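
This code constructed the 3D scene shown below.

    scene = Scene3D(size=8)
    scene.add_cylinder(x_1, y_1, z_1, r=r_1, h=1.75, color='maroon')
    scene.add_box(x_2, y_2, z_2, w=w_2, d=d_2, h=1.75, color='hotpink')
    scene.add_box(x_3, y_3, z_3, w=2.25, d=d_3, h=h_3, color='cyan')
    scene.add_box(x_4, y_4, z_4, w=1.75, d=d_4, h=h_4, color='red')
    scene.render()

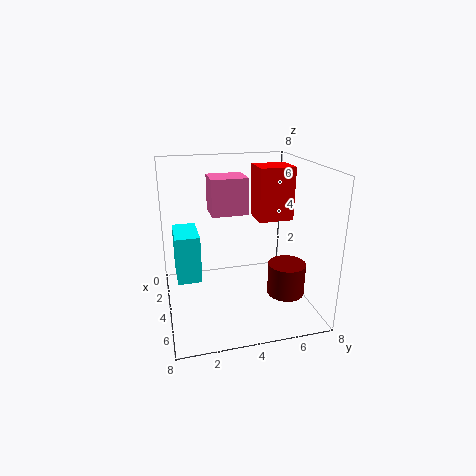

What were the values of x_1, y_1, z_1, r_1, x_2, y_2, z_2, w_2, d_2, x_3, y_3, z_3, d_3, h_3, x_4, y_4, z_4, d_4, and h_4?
x_1 = 5.75, y_1 = 6.25, z_1 = 1.25, r_1 = 1, x_2 = 4.5, y_2 = 2.25, z_2 = 6, w_2 = 1.5, d_2 = 1.75, x_3 = 3, y_3 = 0.5, z_3 = 2.25, d_3 = 1.25, h_3 = 2.5, x_4 = 2.25, y_4 = 5.25, z_4 = 4.75, d_4 = 2, h_4 = 3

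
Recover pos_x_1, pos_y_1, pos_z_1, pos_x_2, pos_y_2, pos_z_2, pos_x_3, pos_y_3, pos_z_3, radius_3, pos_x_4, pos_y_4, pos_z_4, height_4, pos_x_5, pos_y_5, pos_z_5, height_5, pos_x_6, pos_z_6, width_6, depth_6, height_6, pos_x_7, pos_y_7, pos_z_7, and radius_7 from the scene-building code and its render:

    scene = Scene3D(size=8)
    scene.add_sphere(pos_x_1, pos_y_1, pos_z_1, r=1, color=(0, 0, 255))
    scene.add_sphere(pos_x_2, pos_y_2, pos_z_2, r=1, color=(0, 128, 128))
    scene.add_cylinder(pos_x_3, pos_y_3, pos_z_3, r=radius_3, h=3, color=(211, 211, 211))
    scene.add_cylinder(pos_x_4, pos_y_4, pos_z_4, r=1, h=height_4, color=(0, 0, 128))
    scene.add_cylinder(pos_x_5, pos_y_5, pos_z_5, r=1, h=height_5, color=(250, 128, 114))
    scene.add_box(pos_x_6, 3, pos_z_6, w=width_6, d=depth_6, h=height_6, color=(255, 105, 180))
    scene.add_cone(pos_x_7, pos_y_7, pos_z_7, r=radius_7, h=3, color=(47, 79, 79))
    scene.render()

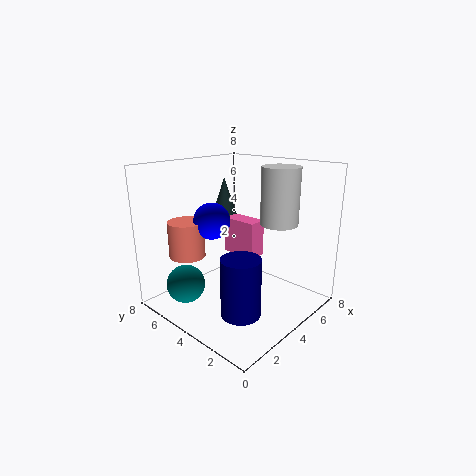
pos_x_1 = 3
pos_y_1 = 5
pos_z_1 = 5
pos_x_2 = 1
pos_y_2 = 5
pos_z_2 = 2
pos_x_3 = 5
pos_y_3 = 2
pos_z_3 = 5
radius_3 = 1
pos_x_4 = 2
pos_y_4 = 2
pos_z_4 = 1
height_4 = 3
pos_x_5 = 2
pos_y_5 = 6
pos_z_5 = 3
height_5 = 2
pos_x_6 = 4
pos_z_6 = 3
width_6 = 1
depth_6 = 2
height_6 = 2
pos_x_7 = 5
pos_y_7 = 6
pos_z_7 = 4
radius_7 = 1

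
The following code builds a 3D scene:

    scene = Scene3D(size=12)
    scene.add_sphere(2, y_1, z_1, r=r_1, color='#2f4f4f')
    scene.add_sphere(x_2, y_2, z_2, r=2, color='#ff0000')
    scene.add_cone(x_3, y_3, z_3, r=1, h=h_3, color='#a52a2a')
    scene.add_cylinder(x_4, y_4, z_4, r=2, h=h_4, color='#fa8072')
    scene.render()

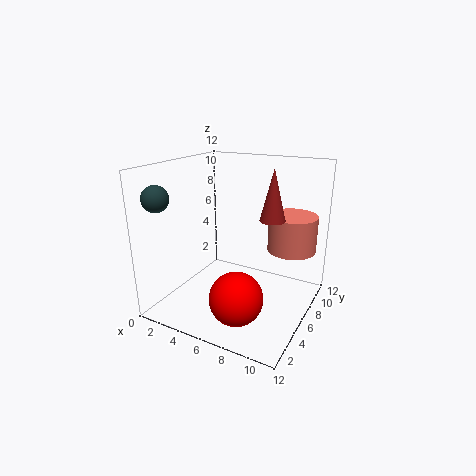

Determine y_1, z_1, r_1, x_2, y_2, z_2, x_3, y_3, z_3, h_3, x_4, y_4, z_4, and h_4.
y_1 = 1; z_1 = 10; r_1 = 1; x_2 = 8; y_2 = 2; z_2 = 3; x_3 = 9; y_3 = 6; z_3 = 8; h_3 = 4; x_4 = 10; y_4 = 8; z_4 = 5; h_4 = 3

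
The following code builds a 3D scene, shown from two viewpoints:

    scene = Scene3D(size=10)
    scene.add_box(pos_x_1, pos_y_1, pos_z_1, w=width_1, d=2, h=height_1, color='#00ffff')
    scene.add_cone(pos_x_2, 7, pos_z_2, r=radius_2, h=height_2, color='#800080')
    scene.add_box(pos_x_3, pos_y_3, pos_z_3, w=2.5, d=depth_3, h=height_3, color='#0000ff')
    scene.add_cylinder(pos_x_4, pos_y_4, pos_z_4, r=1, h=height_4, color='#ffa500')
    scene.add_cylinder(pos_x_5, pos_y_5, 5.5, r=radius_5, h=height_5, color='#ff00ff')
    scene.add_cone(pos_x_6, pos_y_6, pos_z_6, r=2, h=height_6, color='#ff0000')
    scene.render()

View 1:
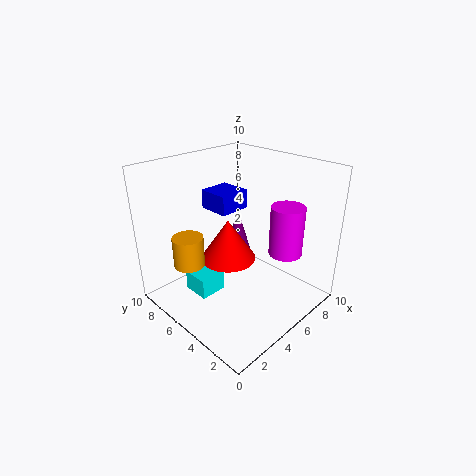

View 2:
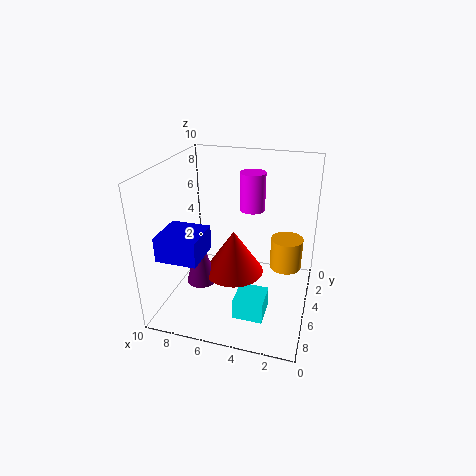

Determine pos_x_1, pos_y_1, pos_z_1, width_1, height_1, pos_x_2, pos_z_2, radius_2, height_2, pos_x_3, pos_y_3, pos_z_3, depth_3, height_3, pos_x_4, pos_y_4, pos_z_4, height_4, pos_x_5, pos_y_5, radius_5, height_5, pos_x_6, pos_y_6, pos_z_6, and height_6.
pos_x_1 = 2.5
pos_y_1 = 6
pos_z_1 = 0.5
width_1 = 2
height_1 = 1.5
pos_x_2 = 7
pos_z_2 = 2.5
radius_2 = 1
height_2 = 3.5
pos_x_3 = 6
pos_y_3 = 7.5
pos_z_3 = 5.5
depth_3 = 2.5
height_3 = 1.5
pos_x_4 = 1.5
pos_y_4 = 6
pos_z_4 = 4
height_4 = 2
pos_x_5 = 5
pos_y_5 = 1
radius_5 = 1
height_5 = 3
pos_x_6 = 5
pos_y_6 = 6
pos_z_6 = 3
height_6 = 3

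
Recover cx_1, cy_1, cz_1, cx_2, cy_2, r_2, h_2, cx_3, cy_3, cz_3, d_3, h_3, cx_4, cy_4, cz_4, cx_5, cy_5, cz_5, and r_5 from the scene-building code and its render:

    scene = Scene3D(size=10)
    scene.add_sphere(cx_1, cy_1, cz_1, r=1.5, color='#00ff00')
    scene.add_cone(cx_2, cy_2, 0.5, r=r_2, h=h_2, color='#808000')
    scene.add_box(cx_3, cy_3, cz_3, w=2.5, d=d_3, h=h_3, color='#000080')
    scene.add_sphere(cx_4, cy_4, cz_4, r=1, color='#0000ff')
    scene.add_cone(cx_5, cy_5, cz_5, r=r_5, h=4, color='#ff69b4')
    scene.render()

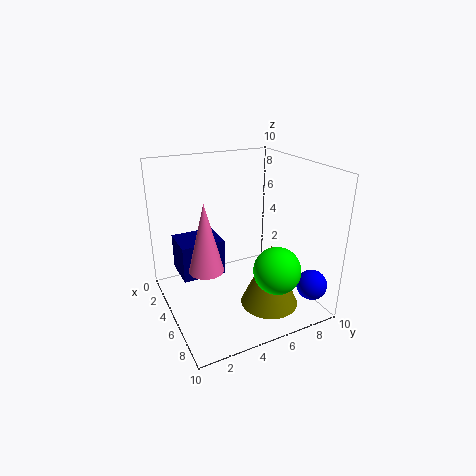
cx_1 = 8.5, cy_1 = 6, cz_1 = 4, cx_2 = 7, cy_2 = 6.5, r_2 = 2, h_2 = 4.5, cx_3 = 2.5, cy_3 = 1, cz_3 = 2.5, d_3 = 3, h_3 = 2.5, cx_4 = 9, cy_4 = 8.5, cz_4 = 2.5, cx_5 = 8, cy_5 = 1.5, cz_5 = 5, r_5 = 1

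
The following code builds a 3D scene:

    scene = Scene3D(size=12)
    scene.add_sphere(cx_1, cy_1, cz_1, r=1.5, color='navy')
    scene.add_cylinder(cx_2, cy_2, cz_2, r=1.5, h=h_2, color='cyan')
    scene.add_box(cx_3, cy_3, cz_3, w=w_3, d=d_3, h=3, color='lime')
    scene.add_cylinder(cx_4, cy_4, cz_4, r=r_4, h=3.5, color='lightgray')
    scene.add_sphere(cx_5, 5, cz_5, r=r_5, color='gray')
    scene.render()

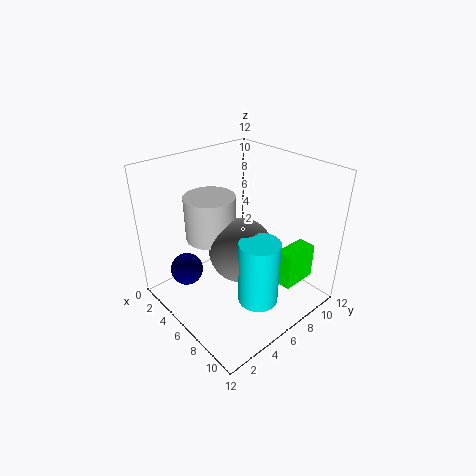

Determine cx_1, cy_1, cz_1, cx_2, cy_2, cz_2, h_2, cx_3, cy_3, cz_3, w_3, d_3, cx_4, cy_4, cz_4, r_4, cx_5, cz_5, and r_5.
cx_1 = 1.5; cy_1 = 3.5; cz_1 = 1.5; cx_2 = 10; cy_2 = 4.5; cz_2 = 3; h_2 = 5; cx_3 = 9; cy_3 = 7.5; cz_3 = 2.5; w_3 = 1.5; d_3 = 3; cx_4 = 5; cy_4 = 4; cz_4 = 6.5; r_4 = 2; cx_5 = 7.5; cz_5 = 6; r_5 = 2.5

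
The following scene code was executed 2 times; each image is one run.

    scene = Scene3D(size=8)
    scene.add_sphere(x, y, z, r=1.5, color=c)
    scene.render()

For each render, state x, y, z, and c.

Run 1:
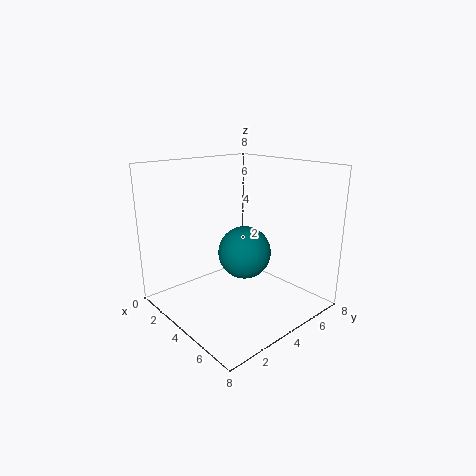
x = 4
y = 4.5
z = 3
c = 'teal'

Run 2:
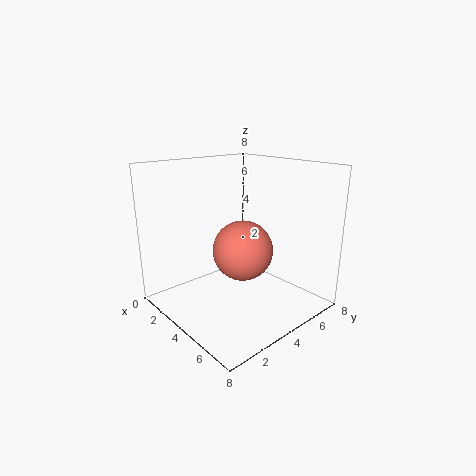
x = 5.5
y = 3
z = 4
c = 'salmon'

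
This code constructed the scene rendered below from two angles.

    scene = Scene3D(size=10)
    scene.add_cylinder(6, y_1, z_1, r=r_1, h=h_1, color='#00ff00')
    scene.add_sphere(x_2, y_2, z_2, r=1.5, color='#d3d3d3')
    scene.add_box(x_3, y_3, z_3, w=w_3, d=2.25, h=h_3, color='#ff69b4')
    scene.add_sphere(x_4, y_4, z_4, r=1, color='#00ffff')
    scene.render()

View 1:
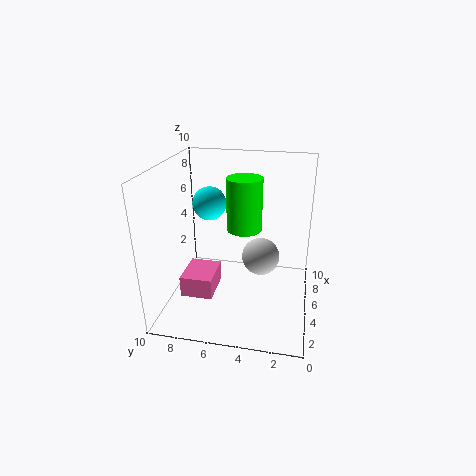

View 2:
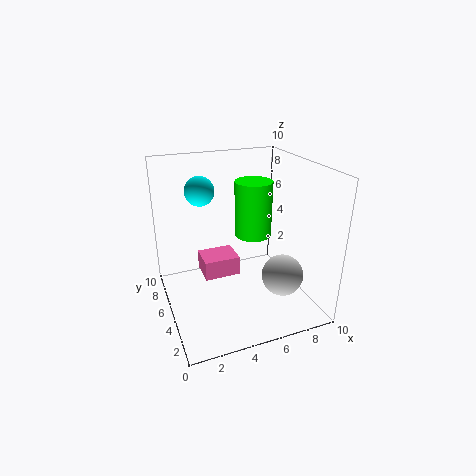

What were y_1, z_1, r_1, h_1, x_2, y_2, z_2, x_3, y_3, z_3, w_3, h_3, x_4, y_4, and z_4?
y_1 = 4.75; z_1 = 5.25; r_1 = 1.25; h_1 = 3.75; x_2 = 8; y_2 = 3.75; z_2 = 2; x_3 = 3; y_3 = 6.5; z_3 = 1; w_3 = 2.75; h_3 = 1.5; x_4 = 2.75; y_4 = 6.25; z_4 = 8.25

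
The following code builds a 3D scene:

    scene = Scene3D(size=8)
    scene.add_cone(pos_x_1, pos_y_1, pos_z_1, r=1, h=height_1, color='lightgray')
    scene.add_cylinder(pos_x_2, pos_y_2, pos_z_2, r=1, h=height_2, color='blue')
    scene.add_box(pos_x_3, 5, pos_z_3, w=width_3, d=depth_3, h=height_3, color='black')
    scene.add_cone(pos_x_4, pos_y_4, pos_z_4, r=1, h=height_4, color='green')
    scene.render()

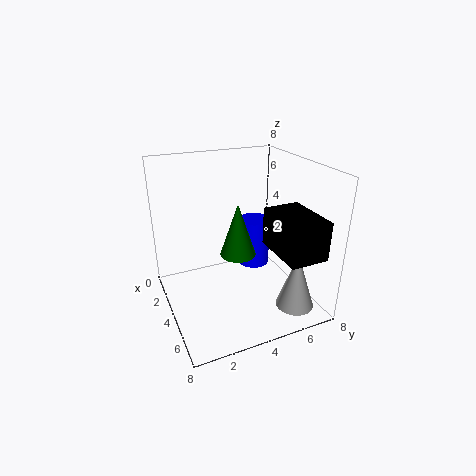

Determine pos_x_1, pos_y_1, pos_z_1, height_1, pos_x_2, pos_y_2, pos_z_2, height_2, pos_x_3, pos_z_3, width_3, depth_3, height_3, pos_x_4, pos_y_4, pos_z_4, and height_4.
pos_x_1 = 7, pos_y_1 = 6, pos_z_1 = 1, height_1 = 3, pos_x_2 = 2, pos_y_2 = 6, pos_z_2 = 1, height_2 = 3, pos_x_3 = 5, pos_z_3 = 4, width_3 = 3, depth_3 = 2, height_3 = 2, pos_x_4 = 4, pos_y_4 = 4, pos_z_4 = 3, height_4 = 3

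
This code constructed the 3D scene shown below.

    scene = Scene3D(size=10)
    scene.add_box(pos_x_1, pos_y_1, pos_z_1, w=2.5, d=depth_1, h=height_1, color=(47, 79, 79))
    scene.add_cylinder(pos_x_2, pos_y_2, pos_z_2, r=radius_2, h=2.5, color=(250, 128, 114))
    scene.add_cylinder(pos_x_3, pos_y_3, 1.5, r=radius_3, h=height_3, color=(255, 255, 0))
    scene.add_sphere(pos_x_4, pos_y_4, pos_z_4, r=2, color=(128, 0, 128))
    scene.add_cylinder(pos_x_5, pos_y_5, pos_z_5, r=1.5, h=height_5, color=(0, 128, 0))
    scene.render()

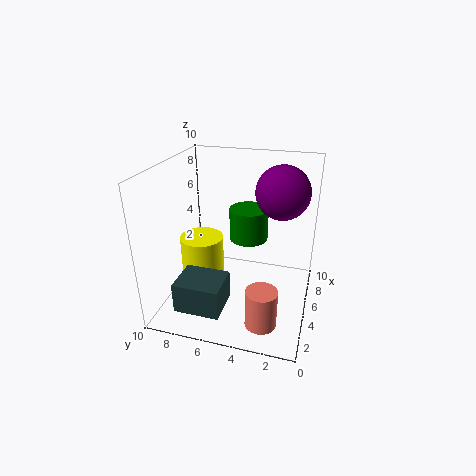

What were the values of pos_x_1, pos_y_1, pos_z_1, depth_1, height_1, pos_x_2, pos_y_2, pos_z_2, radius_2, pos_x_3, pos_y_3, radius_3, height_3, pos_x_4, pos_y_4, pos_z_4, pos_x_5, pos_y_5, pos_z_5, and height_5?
pos_x_1 = 0.5
pos_y_1 = 5
pos_z_1 = 1.5
depth_1 = 3
height_1 = 2
pos_x_2 = 1.5
pos_y_2 = 2.5
pos_z_2 = 1
radius_2 = 1
pos_x_3 = 4.5
pos_y_3 = 7.5
radius_3 = 1.5
height_3 = 3.5
pos_x_4 = 8
pos_y_4 = 2.5
pos_z_4 = 7.5
pos_x_5 = 8
pos_y_5 = 5
pos_z_5 = 3.5
height_5 = 2.5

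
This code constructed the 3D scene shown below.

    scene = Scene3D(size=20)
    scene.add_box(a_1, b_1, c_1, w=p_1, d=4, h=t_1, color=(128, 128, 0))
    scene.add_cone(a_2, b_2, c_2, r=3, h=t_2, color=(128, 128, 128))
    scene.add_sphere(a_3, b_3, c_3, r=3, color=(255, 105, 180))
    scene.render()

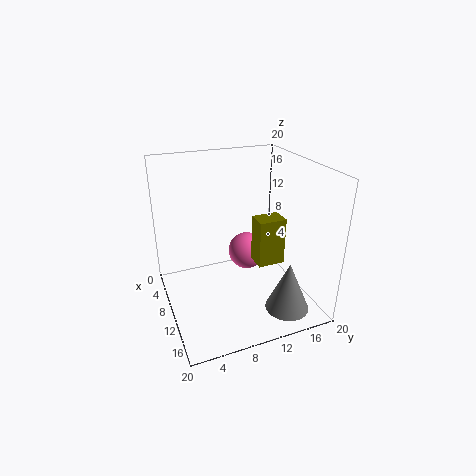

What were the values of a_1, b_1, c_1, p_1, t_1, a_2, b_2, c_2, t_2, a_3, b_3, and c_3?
a_1 = 8; b_1 = 13; c_1 = 5; p_1 = 3; t_1 = 7; a_2 = 16; b_2 = 15; c_2 = 1; t_2 = 7; a_3 = 4; b_3 = 14; c_3 = 4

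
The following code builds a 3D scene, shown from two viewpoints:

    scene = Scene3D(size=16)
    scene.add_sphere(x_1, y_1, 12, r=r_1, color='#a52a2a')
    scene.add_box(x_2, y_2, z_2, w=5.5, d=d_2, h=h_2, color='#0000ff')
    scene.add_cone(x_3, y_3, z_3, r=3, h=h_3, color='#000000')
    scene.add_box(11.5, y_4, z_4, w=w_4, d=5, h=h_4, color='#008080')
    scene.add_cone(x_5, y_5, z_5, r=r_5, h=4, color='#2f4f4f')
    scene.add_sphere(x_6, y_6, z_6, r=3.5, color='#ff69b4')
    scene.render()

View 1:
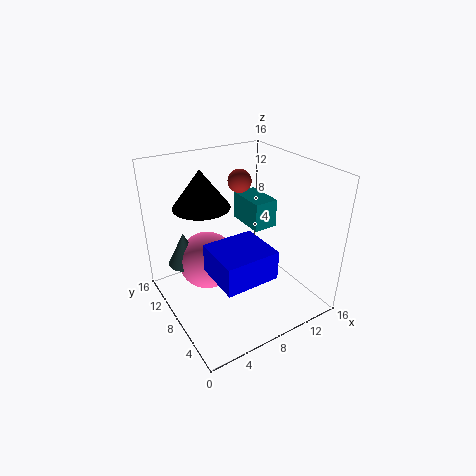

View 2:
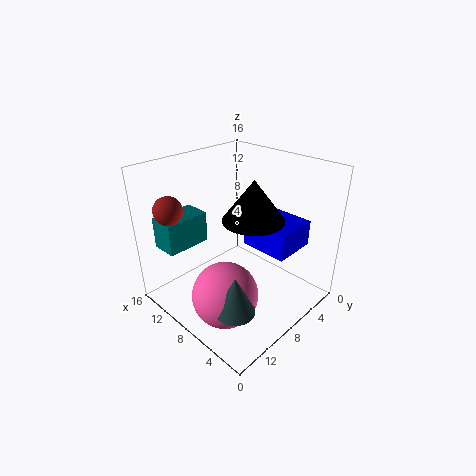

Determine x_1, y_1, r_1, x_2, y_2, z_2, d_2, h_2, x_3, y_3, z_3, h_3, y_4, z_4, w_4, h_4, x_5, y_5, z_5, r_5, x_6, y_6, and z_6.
x_1 = 12
y_1 = 14
r_1 = 1.5
x_2 = 3
y_2 = 1.5
z_2 = 6.5
d_2 = 5
h_2 = 3
x_3 = 4.5
y_3 = 9.5
z_3 = 12
h_3 = 4
y_4 = 9.5
z_4 = 7
w_4 = 3
h_4 = 3.5
x_5 = 3.5
y_5 = 13
z_5 = 3.5
r_5 = 2
x_6 = 6
y_6 = 12
z_6 = 3.5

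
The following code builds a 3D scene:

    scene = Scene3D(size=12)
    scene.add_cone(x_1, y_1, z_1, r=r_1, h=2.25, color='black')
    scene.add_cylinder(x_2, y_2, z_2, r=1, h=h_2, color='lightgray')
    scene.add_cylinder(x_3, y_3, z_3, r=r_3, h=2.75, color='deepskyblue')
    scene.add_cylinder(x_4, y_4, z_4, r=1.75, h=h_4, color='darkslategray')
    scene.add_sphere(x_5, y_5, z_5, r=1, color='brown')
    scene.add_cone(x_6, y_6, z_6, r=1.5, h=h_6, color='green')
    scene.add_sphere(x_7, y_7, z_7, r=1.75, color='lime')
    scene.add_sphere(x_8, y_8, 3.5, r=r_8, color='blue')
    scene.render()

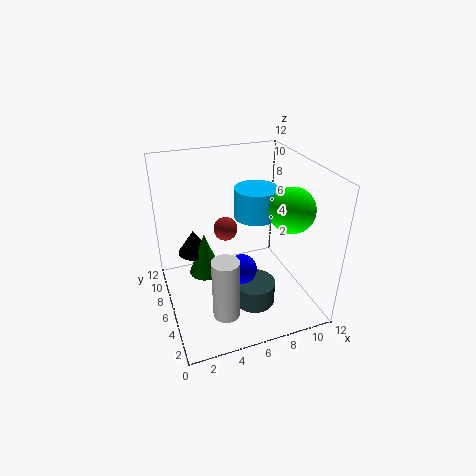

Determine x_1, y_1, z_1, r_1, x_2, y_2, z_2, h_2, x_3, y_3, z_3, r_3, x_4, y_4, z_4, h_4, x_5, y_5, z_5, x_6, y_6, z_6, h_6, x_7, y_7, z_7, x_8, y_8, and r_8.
x_1 = 3
y_1 = 9.75
z_1 = 3
r_1 = 1.5
x_2 = 3.5
y_2 = 1.75
z_2 = 2.25
h_2 = 4.75
x_3 = 8.75
y_3 = 8.75
z_3 = 6.25
r_3 = 2
x_4 = 7
y_4 = 4.5
z_4 = 0.25
h_4 = 2
x_5 = 5.25
y_5 = 7
z_5 = 6.5
x_6 = 3.75
y_6 = 8.75
z_6 = 1.25
h_6 = 4
x_7 = 9.25
y_7 = 3.25
z_7 = 9.25
x_8 = 6
y_8 = 5
r_8 = 1.25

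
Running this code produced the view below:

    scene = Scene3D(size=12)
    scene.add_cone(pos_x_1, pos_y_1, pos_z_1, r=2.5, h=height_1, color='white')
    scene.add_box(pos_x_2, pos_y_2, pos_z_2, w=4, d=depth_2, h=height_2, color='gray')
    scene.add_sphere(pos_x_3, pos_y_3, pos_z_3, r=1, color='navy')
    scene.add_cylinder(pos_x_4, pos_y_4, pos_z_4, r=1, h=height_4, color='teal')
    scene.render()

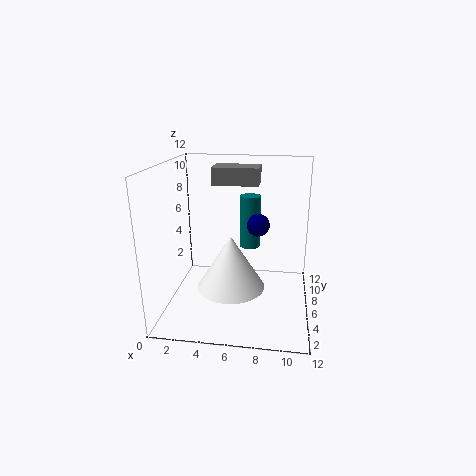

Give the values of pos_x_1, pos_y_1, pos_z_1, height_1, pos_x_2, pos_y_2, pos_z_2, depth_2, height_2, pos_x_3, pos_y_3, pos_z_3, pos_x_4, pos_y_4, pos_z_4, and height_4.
pos_x_1 = 6
pos_y_1 = 2.5
pos_z_1 = 3.5
height_1 = 4
pos_x_2 = 3.5
pos_y_2 = 7.5
pos_z_2 = 10
depth_2 = 2.5
height_2 = 1.5
pos_x_3 = 7.5
pos_y_3 = 8
pos_z_3 = 6.5
pos_x_4 = 6.5
pos_y_4 = 10.5
pos_z_4 = 3.5
height_4 = 5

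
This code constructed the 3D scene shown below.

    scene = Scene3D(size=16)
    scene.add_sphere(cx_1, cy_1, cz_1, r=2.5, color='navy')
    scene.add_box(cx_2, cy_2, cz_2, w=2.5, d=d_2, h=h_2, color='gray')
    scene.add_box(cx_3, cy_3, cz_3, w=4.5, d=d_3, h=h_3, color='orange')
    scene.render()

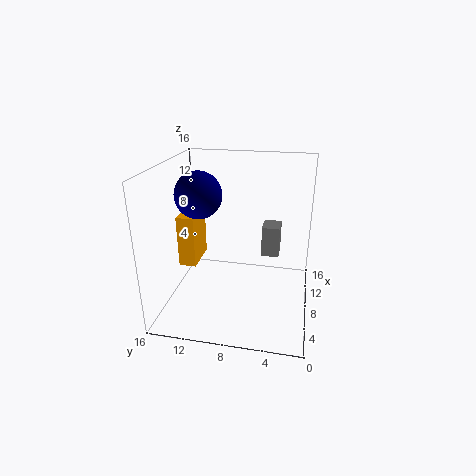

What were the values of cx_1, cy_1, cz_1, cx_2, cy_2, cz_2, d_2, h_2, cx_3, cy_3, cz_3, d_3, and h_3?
cx_1 = 7
cy_1 = 12
cz_1 = 13
cx_2 = 9
cy_2 = 3.5
cz_2 = 5.5
d_2 = 2
h_2 = 3.5
cx_3 = 7.5
cy_3 = 13
cz_3 = 4
d_3 = 2
h_3 = 6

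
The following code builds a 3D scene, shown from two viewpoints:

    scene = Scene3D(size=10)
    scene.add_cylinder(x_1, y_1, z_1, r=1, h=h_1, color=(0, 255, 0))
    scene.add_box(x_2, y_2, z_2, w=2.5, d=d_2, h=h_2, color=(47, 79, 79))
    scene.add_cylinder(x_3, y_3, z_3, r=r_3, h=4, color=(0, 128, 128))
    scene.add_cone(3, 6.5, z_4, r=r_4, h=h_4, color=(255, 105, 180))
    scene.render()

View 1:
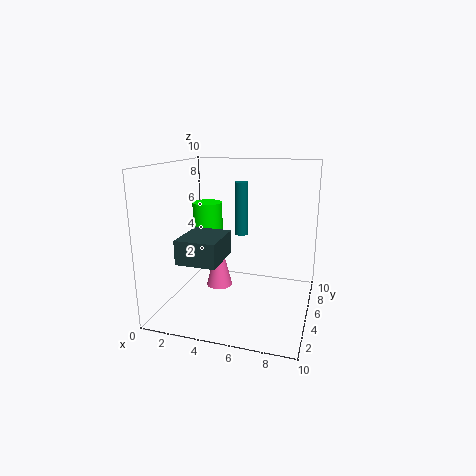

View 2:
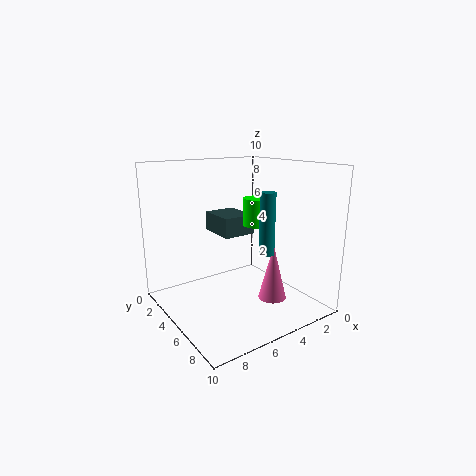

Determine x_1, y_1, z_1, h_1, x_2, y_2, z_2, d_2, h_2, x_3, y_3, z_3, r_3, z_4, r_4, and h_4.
x_1 = 3; y_1 = 4.5; z_1 = 5.5; h_1 = 2; x_2 = 2.5; y_2 = 0.5; z_2 = 4.5; d_2 = 3; h_2 = 1.5; x_3 = 4.5; y_3 = 7.5; z_3 = 4.5; r_3 = 0.5; z_4 = 0.5; r_4 = 1; h_4 = 4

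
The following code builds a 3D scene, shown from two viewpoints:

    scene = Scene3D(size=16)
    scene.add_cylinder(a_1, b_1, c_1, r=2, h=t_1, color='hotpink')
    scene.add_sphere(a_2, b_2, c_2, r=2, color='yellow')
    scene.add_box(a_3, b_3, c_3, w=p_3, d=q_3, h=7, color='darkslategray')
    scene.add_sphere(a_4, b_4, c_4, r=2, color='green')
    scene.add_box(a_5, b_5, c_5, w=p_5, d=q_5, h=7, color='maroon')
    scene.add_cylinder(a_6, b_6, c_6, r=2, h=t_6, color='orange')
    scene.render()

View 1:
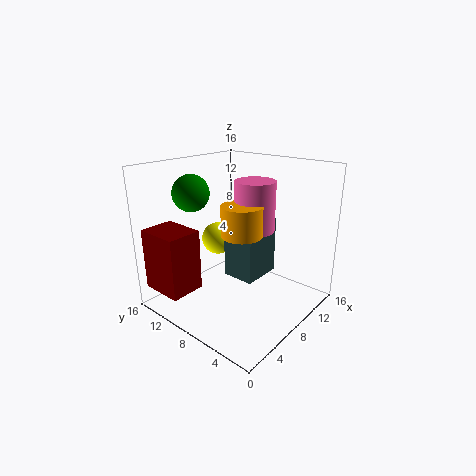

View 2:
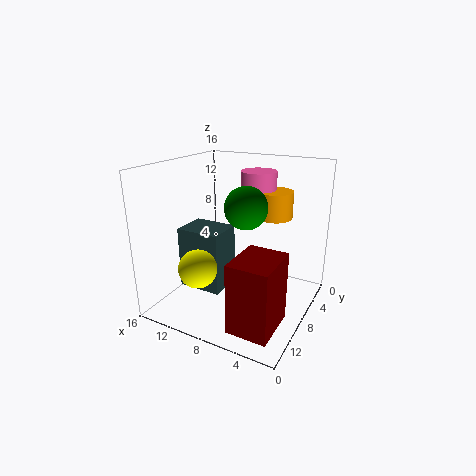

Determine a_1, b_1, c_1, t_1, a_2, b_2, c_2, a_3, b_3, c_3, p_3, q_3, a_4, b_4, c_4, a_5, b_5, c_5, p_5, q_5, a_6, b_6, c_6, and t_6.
a_1 = 7
b_1 = 5
c_1 = 10
t_1 = 5
a_2 = 10
b_2 = 13
c_2 = 6
a_3 = 9
b_3 = 7
c_3 = 2
p_3 = 5
q_3 = 4
a_4 = 5
b_4 = 12
c_4 = 13
a_5 = 1
b_5 = 11
c_5 = 2
p_5 = 4
q_5 = 5
a_6 = 5
b_6 = 5
c_6 = 10
t_6 = 3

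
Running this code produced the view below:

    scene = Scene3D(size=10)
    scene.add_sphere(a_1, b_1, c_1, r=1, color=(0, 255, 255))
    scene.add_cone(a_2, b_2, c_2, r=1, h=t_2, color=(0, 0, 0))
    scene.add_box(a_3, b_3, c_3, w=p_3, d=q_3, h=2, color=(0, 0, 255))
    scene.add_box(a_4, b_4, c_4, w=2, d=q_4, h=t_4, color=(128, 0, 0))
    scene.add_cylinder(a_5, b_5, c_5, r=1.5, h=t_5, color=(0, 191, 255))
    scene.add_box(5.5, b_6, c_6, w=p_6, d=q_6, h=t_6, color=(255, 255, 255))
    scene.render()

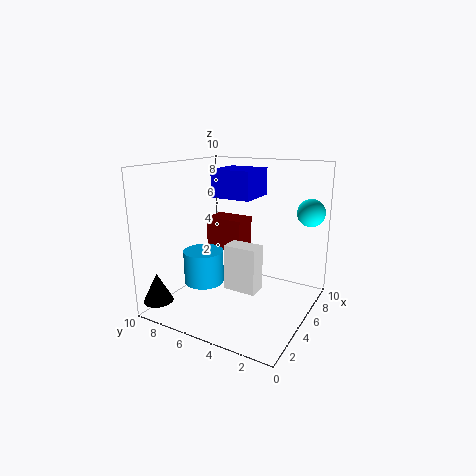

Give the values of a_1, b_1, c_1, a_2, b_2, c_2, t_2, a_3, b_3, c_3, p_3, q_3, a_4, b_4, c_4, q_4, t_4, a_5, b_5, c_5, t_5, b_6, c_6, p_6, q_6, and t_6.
a_1 = 8.5; b_1 = 1; c_1 = 6.5; a_2 = 1; b_2 = 9; c_2 = 1; t_2 = 2; a_3 = 5.5; b_3 = 4.5; c_3 = 7.5; p_3 = 3; q_3 = 3; a_4 = 7; b_4 = 6; c_4 = 3; q_4 = 3; t_4 = 2.5; a_5 = 5; b_5 = 8; c_5 = 1; t_5 = 2.5; b_6 = 4; c_6 = 0.5; p_6 = 1.5; q_6 = 2.5; t_6 = 3.5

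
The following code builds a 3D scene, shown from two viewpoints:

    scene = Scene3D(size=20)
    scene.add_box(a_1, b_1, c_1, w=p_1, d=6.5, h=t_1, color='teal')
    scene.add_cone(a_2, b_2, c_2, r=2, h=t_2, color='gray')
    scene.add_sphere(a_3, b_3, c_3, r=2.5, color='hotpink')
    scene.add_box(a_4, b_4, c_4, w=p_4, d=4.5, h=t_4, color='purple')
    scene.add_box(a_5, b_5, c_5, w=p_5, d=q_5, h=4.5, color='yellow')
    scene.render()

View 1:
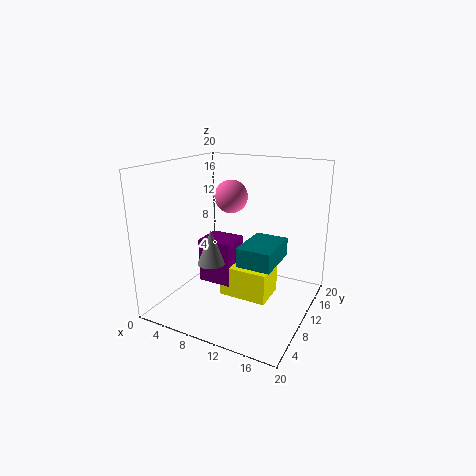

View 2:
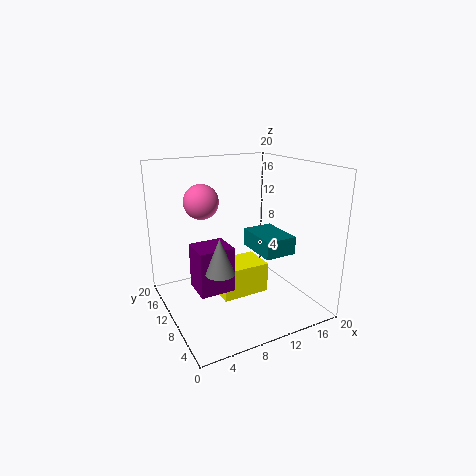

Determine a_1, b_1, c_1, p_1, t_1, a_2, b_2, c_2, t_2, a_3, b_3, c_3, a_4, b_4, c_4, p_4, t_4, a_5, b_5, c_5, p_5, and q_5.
a_1 = 12
b_1 = 5.5
c_1 = 8
p_1 = 4.5
t_1 = 2.5
a_2 = 6.5
b_2 = 8.5
c_2 = 6
t_2 = 5
a_3 = 6.5
b_3 = 14.5
c_3 = 14.5
a_4 = 4
b_4 = 9
c_4 = 2.5
p_4 = 5
t_4 = 6.5
a_5 = 7.5
b_5 = 9
c_5 = 1
p_5 = 7
q_5 = 5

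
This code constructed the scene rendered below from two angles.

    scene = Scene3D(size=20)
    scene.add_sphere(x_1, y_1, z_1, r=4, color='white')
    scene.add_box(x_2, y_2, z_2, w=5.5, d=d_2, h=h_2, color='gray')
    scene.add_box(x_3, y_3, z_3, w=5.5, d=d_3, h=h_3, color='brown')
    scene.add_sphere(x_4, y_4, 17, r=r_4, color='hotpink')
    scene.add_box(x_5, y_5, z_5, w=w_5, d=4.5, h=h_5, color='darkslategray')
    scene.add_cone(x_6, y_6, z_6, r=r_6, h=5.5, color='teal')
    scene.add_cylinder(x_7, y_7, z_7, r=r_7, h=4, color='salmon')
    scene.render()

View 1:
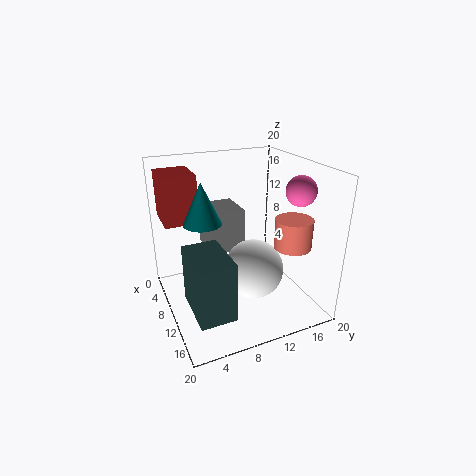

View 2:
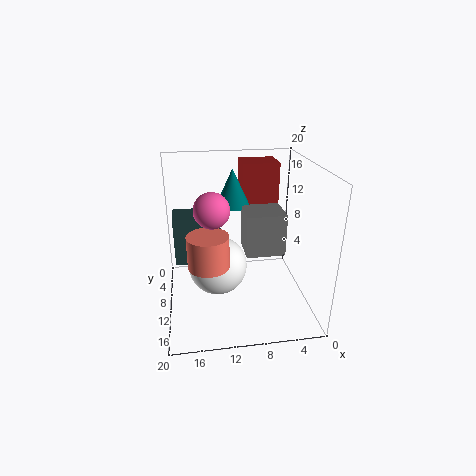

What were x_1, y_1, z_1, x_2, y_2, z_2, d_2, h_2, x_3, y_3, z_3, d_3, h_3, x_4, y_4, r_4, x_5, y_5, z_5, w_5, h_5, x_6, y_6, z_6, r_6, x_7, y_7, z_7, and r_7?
x_1 = 13; y_1 = 11; z_1 = 6.5; x_2 = 3.5; y_2 = 6.5; z_2 = 7.5; d_2 = 5; h_2 = 6; x_3 = 3; y_3 = 0.5; z_3 = 12.5; d_3 = 4.5; h_3 = 6.5; x_4 = 14; y_4 = 17; r_4 = 2; x_5 = 12; y_5 = 1.5; z_5 = 4; w_5 = 7; h_5 = 7.5; x_6 = 10; y_6 = 5; z_6 = 13; r_6 = 2.5; x_7 = 14.5; y_7 = 16; z_7 = 9.5; r_7 = 2.5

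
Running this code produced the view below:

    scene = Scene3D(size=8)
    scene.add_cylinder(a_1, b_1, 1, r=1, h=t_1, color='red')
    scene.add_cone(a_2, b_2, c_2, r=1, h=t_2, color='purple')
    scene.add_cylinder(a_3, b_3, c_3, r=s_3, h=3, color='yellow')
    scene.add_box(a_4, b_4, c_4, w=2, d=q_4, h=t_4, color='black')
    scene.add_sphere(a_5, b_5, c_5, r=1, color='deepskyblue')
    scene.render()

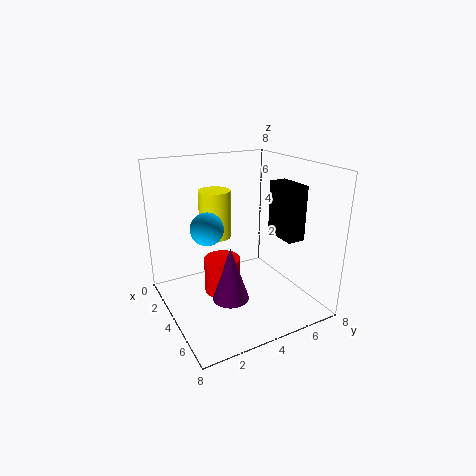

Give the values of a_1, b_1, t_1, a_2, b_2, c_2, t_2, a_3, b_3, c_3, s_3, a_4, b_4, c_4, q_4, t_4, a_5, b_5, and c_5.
a_1 = 4
b_1 = 3
t_1 = 2
a_2 = 5
b_2 = 3
c_2 = 1
t_2 = 3
a_3 = 1
b_3 = 4
c_3 = 3
s_3 = 1
a_4 = 4
b_4 = 6
c_4 = 4
q_4 = 1
t_4 = 3
a_5 = 2
b_5 = 3
c_5 = 4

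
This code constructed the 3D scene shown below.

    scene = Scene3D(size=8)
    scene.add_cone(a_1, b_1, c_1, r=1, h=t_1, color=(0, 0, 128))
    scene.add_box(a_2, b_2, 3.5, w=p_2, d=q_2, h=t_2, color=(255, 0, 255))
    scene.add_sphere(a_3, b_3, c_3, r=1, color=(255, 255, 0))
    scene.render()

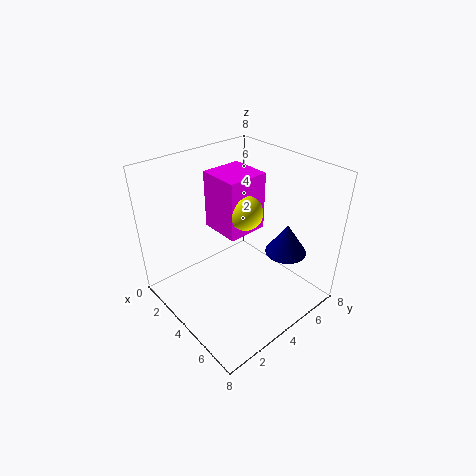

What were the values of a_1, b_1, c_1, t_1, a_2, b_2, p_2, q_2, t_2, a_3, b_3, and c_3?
a_1 = 7; b_1 = 4.5; c_1 = 4.5; t_1 = 1.5; a_2 = 1; b_2 = 4; p_2 = 2.5; q_2 = 2.5; t_2 = 3.5; a_3 = 3.5; b_3 = 5; c_3 = 5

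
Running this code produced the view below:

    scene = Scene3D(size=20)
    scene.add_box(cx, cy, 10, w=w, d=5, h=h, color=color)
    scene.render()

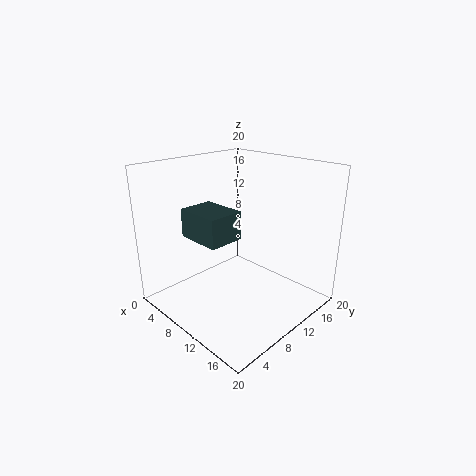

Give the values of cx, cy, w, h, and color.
cx = 4; cy = 5; w = 6.5; h = 4; color = 'darkslategray'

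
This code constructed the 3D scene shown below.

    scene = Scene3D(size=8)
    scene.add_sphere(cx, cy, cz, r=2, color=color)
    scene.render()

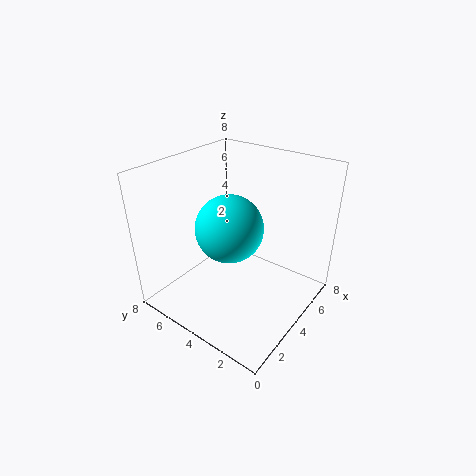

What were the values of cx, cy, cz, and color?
cx = 4.5; cy = 5; cz = 4; color = 'cyan'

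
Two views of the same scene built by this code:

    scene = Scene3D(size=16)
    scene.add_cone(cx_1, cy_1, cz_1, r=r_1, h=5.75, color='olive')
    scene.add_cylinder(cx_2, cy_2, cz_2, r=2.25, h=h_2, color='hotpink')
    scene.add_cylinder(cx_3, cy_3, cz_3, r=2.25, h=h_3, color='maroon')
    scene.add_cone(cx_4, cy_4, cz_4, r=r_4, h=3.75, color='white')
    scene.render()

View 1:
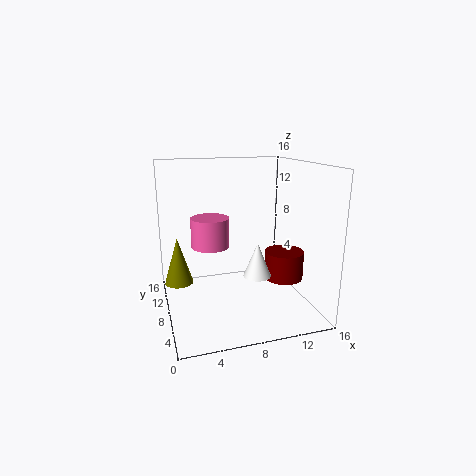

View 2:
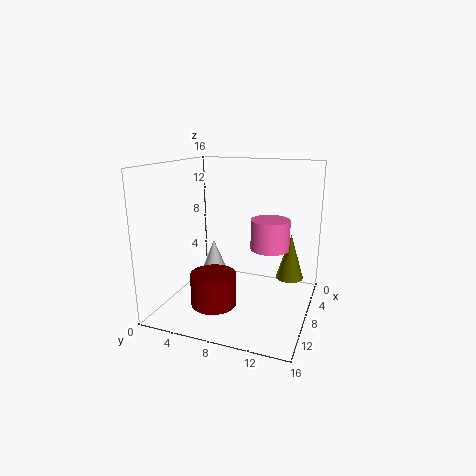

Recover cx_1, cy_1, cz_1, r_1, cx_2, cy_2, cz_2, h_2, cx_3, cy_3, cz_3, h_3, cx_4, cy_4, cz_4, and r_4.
cx_1 = 1.75; cy_1 = 12.75; cz_1 = 1.25; r_1 = 1.75; cx_2 = 5.5; cy_2 = 11; cz_2 = 6.25; h_2 = 3.5; cx_3 = 13.5; cy_3 = 7.5; cz_3 = 2.75; h_3 = 3.25; cx_4 = 9.5; cy_4 = 5.75; cz_4 = 4.25; r_4 = 1.5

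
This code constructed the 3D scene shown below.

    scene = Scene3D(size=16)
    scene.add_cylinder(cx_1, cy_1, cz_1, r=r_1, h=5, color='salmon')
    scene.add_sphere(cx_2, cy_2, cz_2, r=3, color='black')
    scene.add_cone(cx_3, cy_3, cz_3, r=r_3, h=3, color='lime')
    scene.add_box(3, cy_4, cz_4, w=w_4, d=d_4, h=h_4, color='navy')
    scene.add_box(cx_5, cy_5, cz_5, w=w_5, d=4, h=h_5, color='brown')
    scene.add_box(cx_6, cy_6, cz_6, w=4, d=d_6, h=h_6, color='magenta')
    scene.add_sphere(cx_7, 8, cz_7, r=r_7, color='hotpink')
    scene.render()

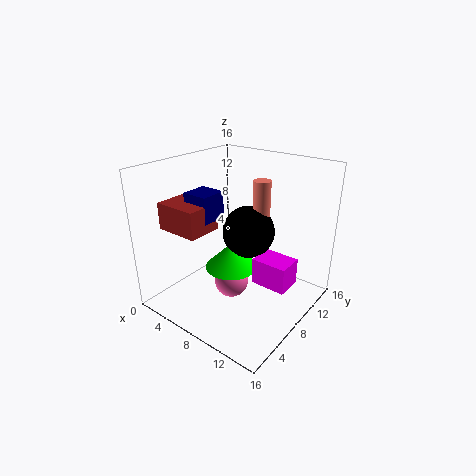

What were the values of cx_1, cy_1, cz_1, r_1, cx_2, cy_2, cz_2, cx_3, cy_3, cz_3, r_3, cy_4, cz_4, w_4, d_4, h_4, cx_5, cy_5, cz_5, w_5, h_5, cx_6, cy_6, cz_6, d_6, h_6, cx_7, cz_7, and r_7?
cx_1 = 9, cy_1 = 11, cz_1 = 9, r_1 = 1, cx_2 = 8, cy_2 = 10, cz_2 = 8, cx_3 = 7, cy_3 = 8, cz_3 = 4, r_3 = 3, cy_4 = 5, cz_4 = 10, w_4 = 3, d_4 = 3, h_4 = 3, cx_5 = 1, cy_5 = 3, cz_5 = 9, w_5 = 5, h_5 = 3, cx_6 = 10, cy_6 = 8, cz_6 = 3, d_6 = 3, h_6 = 3, cx_7 = 7, cz_7 = 2, r_7 = 2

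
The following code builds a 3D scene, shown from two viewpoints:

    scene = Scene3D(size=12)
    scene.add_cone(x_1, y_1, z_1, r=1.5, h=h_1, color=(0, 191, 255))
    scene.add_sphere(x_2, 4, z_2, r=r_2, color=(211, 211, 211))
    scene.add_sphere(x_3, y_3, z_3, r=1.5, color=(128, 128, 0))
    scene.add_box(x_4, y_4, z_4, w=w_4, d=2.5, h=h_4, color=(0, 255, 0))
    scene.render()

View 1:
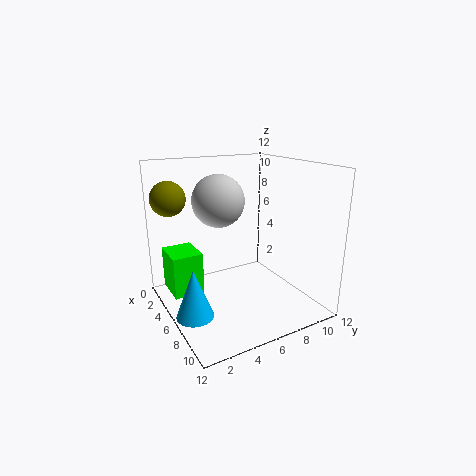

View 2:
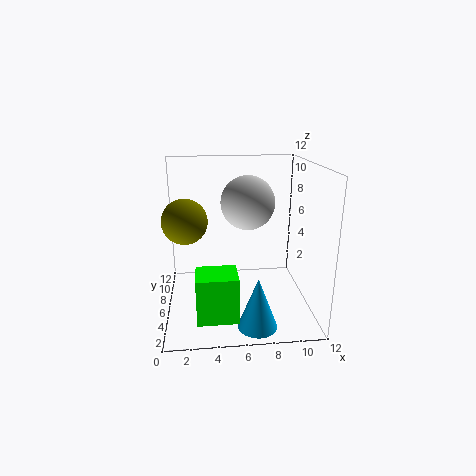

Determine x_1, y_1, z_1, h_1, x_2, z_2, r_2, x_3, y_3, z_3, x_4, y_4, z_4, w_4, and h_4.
x_1 = 7, y_1 = 1.5, z_1 = 0.5, h_1 = 4, x_2 = 6.5, z_2 = 9.5, r_2 = 2, x_3 = 2, y_3 = 1.5, z_3 = 9, x_4 = 2.5, y_4 = 0.5, z_4 = 1.5, w_4 = 3, h_4 = 3.5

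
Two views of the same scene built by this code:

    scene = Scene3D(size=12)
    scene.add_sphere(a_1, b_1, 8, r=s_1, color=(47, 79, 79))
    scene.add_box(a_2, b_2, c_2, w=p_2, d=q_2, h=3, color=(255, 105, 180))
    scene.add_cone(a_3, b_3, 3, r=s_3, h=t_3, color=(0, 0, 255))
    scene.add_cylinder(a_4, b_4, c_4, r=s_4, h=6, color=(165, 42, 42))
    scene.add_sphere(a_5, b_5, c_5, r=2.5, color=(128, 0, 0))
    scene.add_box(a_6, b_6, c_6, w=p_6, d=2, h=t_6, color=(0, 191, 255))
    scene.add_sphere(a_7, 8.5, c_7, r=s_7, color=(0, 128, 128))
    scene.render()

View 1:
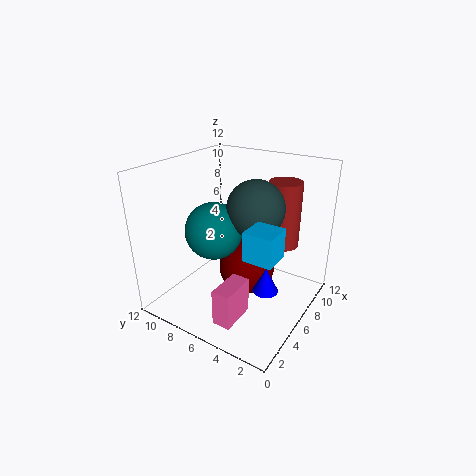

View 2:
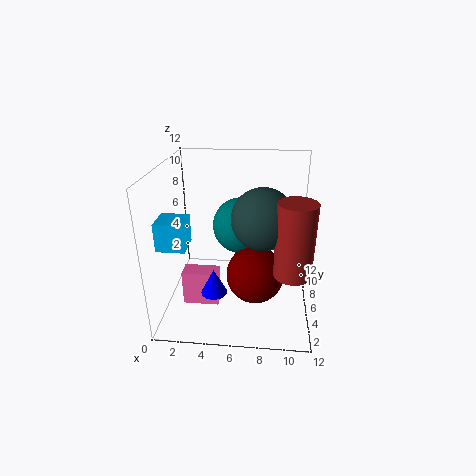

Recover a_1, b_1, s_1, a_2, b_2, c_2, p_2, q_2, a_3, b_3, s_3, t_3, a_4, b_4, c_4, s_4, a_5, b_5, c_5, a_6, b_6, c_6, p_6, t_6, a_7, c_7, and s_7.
a_1 = 8, b_1 = 5.5, s_1 = 2.5, a_2 = 1.5, b_2 = 4, c_2 = 0.5, p_2 = 3, q_2 = 1.5, a_3 = 4.5, b_3 = 2.5, s_3 = 1, t_3 = 2, a_4 = 10.5, b_4 = 4, c_4 = 4, s_4 = 1.5, a_5 = 7.5, b_5 = 6, c_5 = 2.5, a_6 = 1, b_6 = 0.5, c_6 = 7.5, p_6 = 2, t_6 = 2, a_7 = 6, c_7 = 6, s_7 = 2.5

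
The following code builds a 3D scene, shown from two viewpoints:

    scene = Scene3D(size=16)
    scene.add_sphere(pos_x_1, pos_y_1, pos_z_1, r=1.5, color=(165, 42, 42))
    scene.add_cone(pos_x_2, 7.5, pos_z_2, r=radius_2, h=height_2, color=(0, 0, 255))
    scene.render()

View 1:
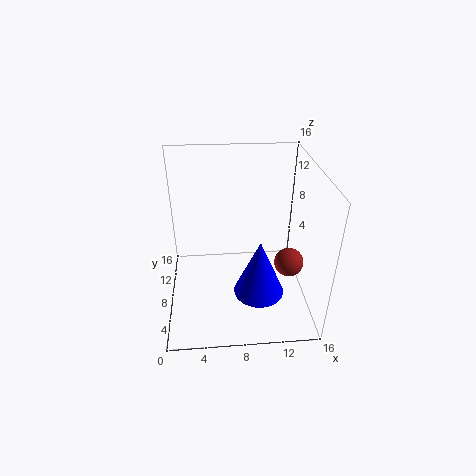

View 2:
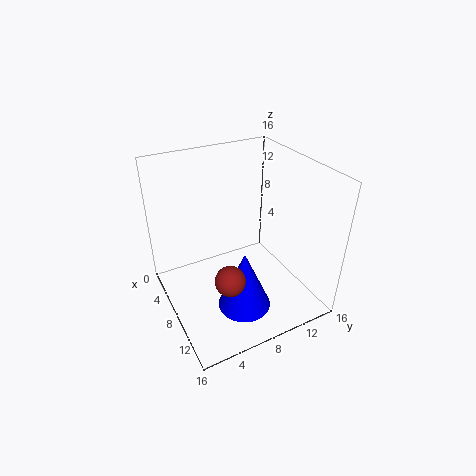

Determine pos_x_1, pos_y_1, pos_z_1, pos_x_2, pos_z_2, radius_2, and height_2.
pos_x_1 = 13; pos_y_1 = 4.5; pos_z_1 = 7; pos_x_2 = 10.5; pos_z_2 = 0.5; radius_2 = 3; height_2 = 7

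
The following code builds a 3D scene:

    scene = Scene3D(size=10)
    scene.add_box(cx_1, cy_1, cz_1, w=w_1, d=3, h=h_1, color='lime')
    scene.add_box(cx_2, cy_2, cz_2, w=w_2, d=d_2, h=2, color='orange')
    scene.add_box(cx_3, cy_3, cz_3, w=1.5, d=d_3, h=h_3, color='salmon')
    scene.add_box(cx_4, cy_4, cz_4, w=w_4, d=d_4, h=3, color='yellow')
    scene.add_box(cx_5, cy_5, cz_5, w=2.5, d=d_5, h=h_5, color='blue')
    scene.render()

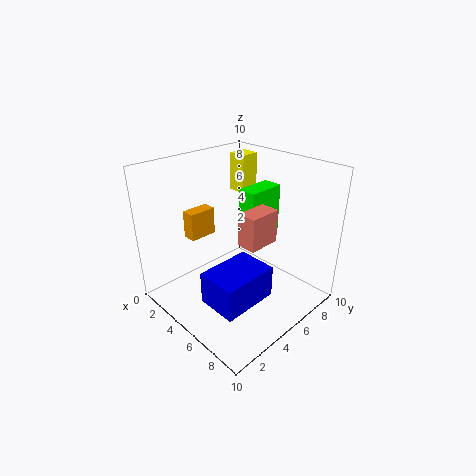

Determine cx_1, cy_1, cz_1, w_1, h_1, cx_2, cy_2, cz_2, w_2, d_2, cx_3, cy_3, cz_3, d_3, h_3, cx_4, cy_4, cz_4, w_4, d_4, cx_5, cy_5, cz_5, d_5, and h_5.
cx_1 = 3, cy_1 = 7, cz_1 = 3.5, w_1 = 1.5, h_1 = 4, cx_2 = 1.5, cy_2 = 3, cz_2 = 4.5, w_2 = 1, d_2 = 2, cx_3 = 4.5, cy_3 = 5.5, cz_3 = 4, d_3 = 2.5, h_3 = 2.5, cx_4 = 0.5, cy_4 = 8.5, cz_4 = 6.5, w_4 = 1.5, d_4 = 1.5, cx_5 = 6.5, cy_5 = 0.5, cz_5 = 3, d_5 = 3.5, h_5 = 2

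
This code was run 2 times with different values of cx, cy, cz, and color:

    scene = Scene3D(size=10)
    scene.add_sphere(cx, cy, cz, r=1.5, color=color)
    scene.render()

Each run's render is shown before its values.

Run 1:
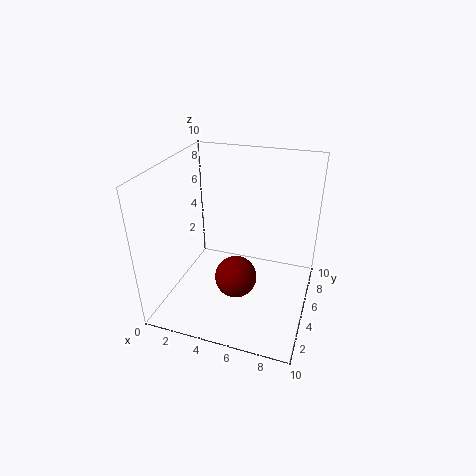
cx = 5; cy = 4.5; cz = 2; color = 'maroon'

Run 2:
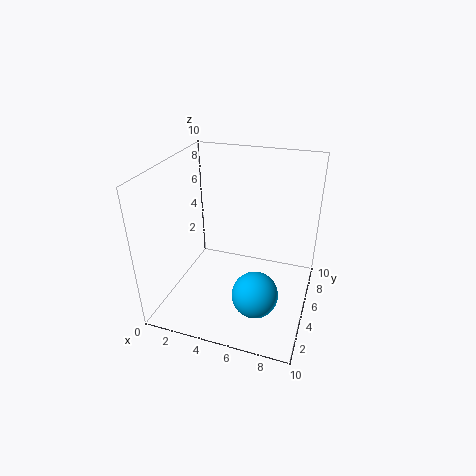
cx = 7; cy = 2.5; cz = 2.5; color = 'deepskyblue'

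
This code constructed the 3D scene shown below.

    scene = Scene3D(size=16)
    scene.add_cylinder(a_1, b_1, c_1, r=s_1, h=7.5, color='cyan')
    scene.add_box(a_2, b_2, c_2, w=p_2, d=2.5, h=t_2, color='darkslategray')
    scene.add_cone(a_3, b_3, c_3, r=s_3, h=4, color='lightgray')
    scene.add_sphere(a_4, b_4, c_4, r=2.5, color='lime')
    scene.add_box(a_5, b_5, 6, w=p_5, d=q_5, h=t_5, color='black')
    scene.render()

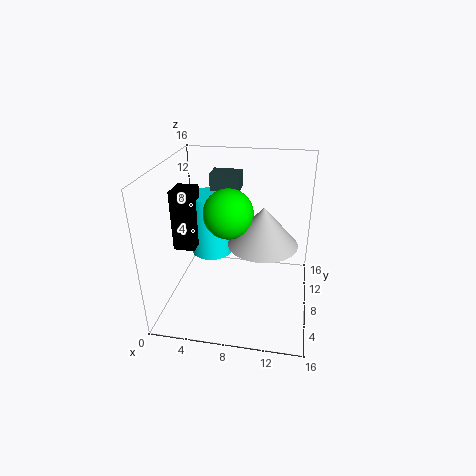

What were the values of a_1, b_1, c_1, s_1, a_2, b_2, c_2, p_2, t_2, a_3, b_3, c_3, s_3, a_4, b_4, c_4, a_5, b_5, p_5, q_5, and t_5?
a_1 = 4, b_1 = 11.5, c_1 = 4, s_1 = 2.5, a_2 = 4, b_2 = 11.5, c_2 = 12, p_2 = 3.5, t_2 = 2, a_3 = 11, b_3 = 5.5, c_3 = 9, s_3 = 3.5, a_4 = 7.5, b_4 = 5.5, c_4 = 12, a_5 = 0.5, b_5 = 7.5, p_5 = 2.5, q_5 = 3, t_5 = 7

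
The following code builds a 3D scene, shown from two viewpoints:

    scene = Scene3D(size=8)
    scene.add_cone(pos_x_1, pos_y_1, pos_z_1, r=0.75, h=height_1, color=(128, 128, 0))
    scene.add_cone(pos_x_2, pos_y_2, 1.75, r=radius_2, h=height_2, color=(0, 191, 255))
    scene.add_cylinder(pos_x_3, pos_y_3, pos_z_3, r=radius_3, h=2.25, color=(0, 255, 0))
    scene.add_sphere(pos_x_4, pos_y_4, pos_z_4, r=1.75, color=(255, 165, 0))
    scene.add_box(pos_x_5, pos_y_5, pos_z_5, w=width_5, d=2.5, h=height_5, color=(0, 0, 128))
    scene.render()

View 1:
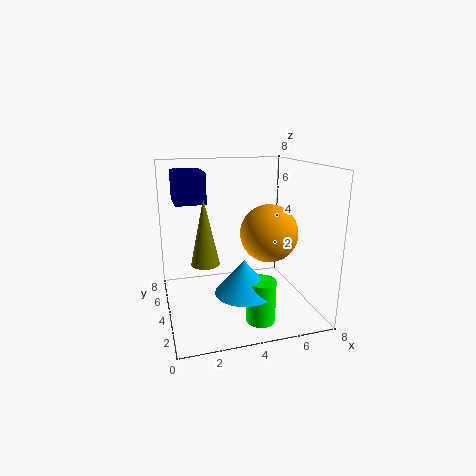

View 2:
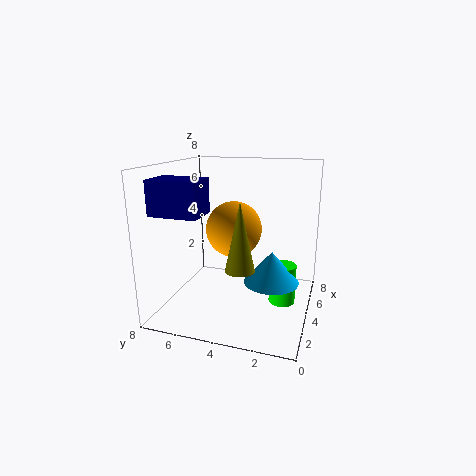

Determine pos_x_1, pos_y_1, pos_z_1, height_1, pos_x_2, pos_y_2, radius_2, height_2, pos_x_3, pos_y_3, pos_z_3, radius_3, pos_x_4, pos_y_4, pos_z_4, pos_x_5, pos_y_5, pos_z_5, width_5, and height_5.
pos_x_1 = 2, pos_y_1 = 3.25, pos_z_1 = 3, height_1 = 3.5, pos_x_2 = 3.75, pos_y_2 = 2, radius_2 = 1.5, height_2 = 1.75, pos_x_3 = 4.5, pos_y_3 = 1.5, pos_z_3 = 0.25, radius_3 = 0.75, pos_x_4 = 6.25, pos_y_4 = 5, pos_z_4 = 3.75, pos_x_5 = 0.75, pos_y_5 = 5, pos_z_5 = 5.75, width_5 = 1.75, height_5 = 1.75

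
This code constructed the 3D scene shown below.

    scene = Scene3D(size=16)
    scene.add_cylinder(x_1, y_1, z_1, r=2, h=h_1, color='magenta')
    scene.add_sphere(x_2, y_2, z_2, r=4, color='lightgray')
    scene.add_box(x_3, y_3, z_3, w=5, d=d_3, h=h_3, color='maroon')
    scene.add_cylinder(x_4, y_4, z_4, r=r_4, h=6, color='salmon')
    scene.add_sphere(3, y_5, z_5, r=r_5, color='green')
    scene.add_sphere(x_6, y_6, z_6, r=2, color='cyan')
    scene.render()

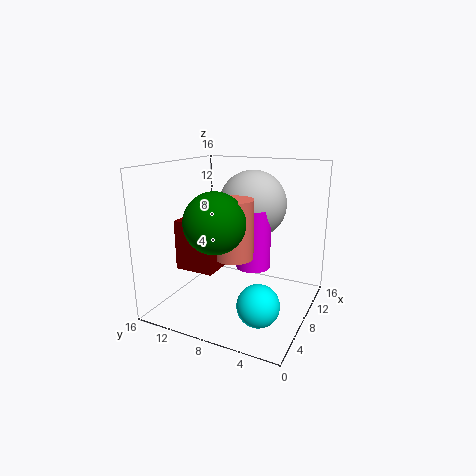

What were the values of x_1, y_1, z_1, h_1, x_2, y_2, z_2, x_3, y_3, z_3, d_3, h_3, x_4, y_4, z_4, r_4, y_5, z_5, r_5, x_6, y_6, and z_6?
x_1 = 10, y_1 = 7, z_1 = 4, h_1 = 7, x_2 = 12, y_2 = 8, z_2 = 11, x_3 = 2, y_3 = 8, z_3 = 6, d_3 = 4, h_3 = 5, x_4 = 5, y_4 = 7, z_4 = 7, r_4 = 2, y_5 = 8, z_5 = 11, r_5 = 3, x_6 = 2, y_6 = 3, z_6 = 4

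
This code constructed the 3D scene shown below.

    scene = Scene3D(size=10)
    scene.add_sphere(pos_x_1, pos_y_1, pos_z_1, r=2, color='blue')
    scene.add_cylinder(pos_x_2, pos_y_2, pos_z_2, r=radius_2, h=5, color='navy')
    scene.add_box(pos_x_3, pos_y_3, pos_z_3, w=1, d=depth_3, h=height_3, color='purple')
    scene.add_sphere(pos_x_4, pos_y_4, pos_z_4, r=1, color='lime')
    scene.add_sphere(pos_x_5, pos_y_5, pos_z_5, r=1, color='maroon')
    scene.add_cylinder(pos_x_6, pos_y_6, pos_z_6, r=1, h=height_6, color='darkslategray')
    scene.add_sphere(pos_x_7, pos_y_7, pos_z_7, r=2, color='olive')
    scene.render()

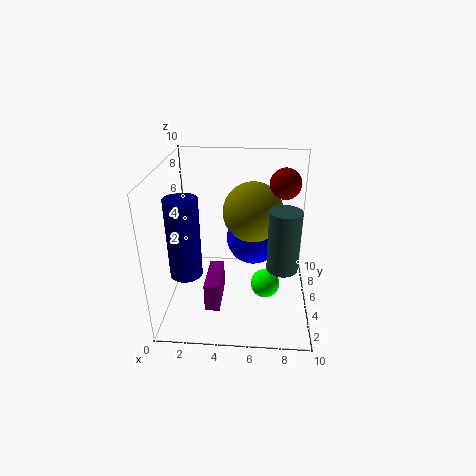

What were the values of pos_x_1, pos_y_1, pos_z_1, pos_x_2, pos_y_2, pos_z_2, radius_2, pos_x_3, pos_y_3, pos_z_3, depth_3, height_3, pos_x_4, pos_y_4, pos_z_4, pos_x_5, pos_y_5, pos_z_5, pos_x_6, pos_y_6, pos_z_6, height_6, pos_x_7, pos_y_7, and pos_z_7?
pos_x_1 = 6, pos_y_1 = 7, pos_z_1 = 4, pos_x_2 = 2, pos_y_2 = 2, pos_z_2 = 4, radius_2 = 1, pos_x_3 = 3, pos_y_3 = 2, pos_z_3 = 1, depth_3 = 3, height_3 = 2, pos_x_4 = 7, pos_y_4 = 4, pos_z_4 = 2, pos_x_5 = 8, pos_y_5 = 5, pos_z_5 = 9, pos_x_6 = 8, pos_y_6 = 3, pos_z_6 = 4, height_6 = 4, pos_x_7 = 6, pos_y_7 = 5, pos_z_7 = 7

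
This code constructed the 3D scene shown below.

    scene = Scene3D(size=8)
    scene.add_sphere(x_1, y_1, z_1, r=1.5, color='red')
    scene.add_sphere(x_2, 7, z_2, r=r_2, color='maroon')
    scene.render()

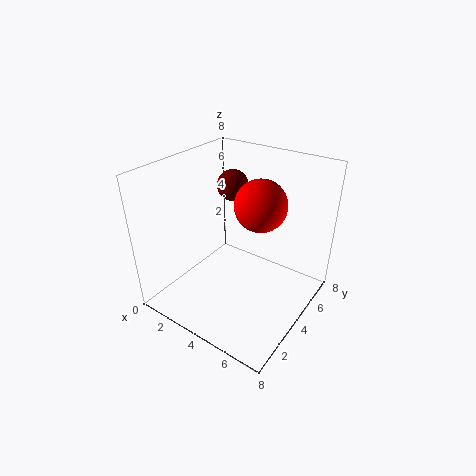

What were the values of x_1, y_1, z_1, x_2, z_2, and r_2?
x_1 = 4.5, y_1 = 5.5, z_1 = 5.5, x_2 = 1.5, z_2 = 5.5, r_2 = 1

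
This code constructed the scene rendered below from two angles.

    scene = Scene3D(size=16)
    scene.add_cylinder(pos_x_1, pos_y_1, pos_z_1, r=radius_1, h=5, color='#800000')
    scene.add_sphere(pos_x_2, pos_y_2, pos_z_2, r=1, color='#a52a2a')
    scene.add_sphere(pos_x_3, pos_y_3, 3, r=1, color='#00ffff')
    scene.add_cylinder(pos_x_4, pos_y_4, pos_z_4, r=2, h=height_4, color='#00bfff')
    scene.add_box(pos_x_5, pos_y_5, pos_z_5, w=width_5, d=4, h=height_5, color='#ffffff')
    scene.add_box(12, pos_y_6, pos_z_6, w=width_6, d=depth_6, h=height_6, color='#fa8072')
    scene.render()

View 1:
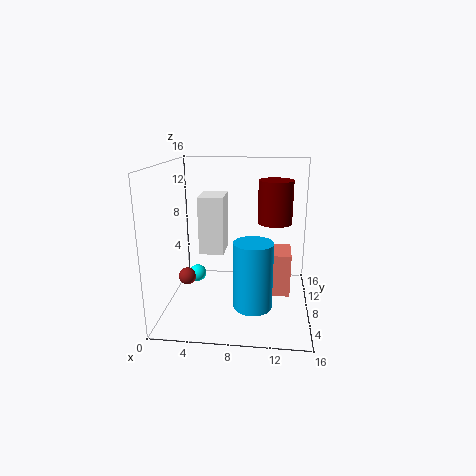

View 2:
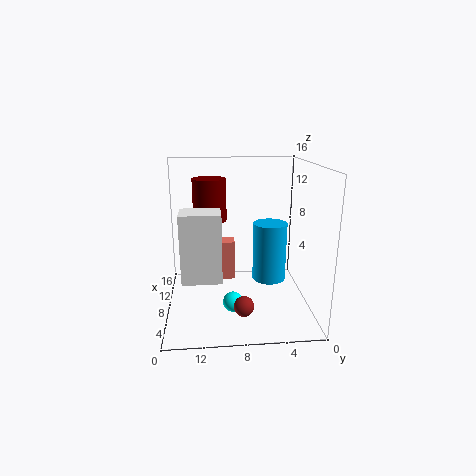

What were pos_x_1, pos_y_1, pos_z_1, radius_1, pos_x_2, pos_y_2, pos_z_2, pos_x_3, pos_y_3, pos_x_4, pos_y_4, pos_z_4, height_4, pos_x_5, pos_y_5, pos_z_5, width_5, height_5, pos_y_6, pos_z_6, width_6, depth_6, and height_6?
pos_x_1 = 12; pos_y_1 = 11; pos_z_1 = 9; radius_1 = 2; pos_x_2 = 2; pos_y_2 = 8; pos_z_2 = 3; pos_x_3 = 3; pos_y_3 = 9; pos_x_4 = 10; pos_y_4 = 4; pos_z_4 = 2; height_4 = 7; pos_x_5 = 3; pos_y_5 = 10; pos_z_5 = 5; width_5 = 3; height_5 = 7; pos_y_6 = 8; pos_z_6 = 1; width_6 = 2; depth_6 = 4; height_6 = 5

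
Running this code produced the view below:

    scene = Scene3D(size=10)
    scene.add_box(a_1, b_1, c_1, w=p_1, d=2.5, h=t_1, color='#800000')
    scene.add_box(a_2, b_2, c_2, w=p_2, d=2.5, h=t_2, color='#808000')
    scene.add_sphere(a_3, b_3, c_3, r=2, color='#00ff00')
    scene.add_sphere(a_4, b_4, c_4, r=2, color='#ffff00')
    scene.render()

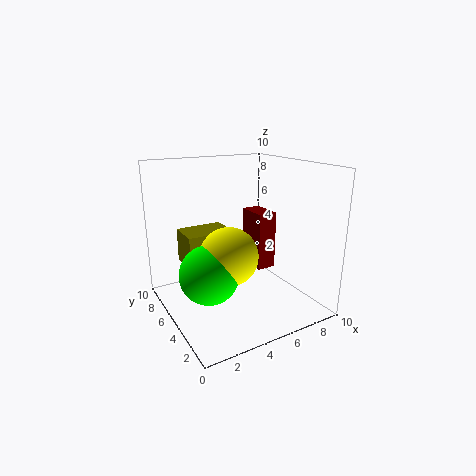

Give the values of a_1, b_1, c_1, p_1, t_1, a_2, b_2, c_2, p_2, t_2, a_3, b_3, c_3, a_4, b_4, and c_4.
a_1 = 7.5, b_1 = 6, c_1 = 1.5, p_1 = 1.5, t_1 = 4.5, a_2 = 2, b_2 = 6.5, c_2 = 2.5, p_2 = 3.5, t_2 = 2.5, a_3 = 2.5, b_3 = 4.5, c_3 = 3, a_4 = 4, b_4 = 4.5, c_4 = 4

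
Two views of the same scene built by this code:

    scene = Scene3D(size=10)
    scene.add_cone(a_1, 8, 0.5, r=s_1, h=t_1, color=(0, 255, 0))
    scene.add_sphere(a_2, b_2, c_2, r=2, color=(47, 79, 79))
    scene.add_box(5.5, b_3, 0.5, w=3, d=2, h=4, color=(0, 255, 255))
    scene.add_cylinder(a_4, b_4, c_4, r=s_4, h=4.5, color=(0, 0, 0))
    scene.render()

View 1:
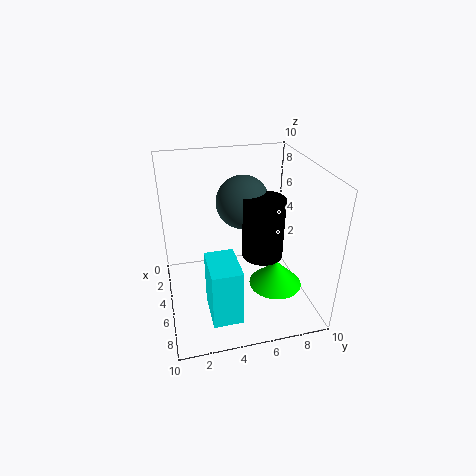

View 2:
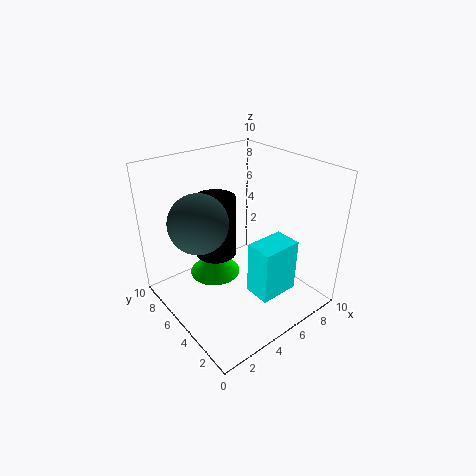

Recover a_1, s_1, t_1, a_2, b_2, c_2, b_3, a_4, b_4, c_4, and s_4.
a_1 = 5
s_1 = 2
t_1 = 2
a_2 = 2.5
b_2 = 6
c_2 = 6.5
b_3 = 2.5
a_4 = 4.5
b_4 = 7
c_4 = 3
s_4 = 1.5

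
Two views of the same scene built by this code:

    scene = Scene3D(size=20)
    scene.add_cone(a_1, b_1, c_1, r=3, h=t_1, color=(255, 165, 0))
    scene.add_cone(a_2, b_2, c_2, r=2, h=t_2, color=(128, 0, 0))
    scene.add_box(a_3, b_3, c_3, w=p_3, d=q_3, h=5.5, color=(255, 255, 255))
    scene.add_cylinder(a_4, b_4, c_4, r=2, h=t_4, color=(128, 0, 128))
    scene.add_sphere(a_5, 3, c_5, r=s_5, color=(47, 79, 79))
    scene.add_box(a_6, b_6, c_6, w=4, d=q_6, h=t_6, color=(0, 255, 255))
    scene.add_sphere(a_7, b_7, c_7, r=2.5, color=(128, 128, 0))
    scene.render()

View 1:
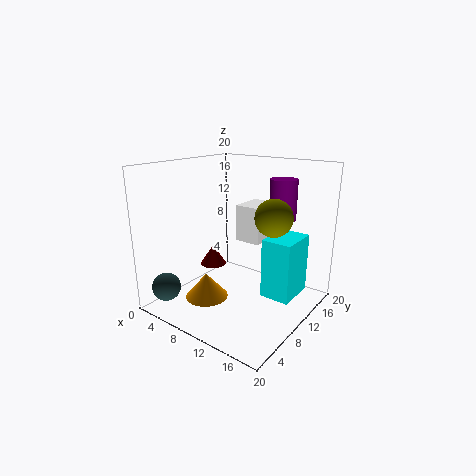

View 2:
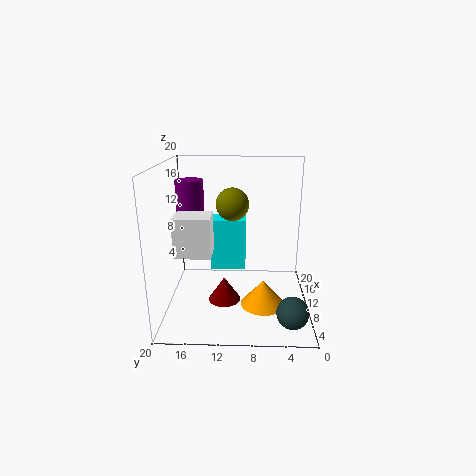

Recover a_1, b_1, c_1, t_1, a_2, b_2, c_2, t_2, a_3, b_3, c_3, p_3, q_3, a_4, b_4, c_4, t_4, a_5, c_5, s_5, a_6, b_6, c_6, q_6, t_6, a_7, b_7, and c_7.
a_1 = 7; b_1 = 6.5; c_1 = 1.5; t_1 = 3.5; a_2 = 4; b_2 = 11.5; c_2 = 4; t_2 = 3; a_3 = 7; b_3 = 13.5; c_3 = 8; p_3 = 4; q_3 = 5; a_4 = 13; b_4 = 17; c_4 = 11.5; t_4 = 6; a_5 = 2.5; c_5 = 3; s_5 = 2; a_6 = 14.5; b_6 = 9; c_6 = 3; q_6 = 5.5; t_6 = 8; a_7 = 15; b_7 = 11; c_7 = 13.5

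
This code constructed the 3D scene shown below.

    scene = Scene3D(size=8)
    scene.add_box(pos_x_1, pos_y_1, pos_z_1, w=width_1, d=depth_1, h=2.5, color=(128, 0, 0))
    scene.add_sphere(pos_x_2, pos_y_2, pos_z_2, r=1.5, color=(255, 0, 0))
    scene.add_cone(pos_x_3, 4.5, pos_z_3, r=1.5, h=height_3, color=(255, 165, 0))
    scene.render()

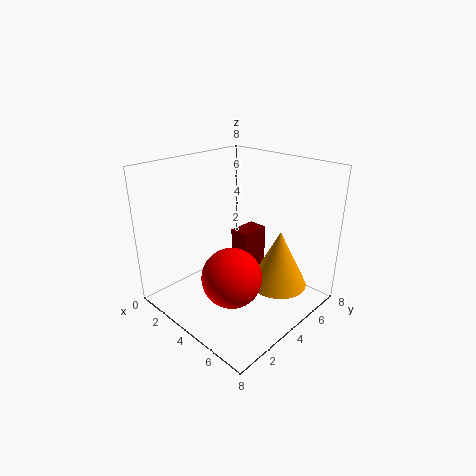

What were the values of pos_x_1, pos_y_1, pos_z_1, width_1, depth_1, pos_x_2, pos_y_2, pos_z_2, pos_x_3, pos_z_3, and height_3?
pos_x_1 = 4.5; pos_y_1 = 3; pos_z_1 = 2.5; width_1 = 1; depth_1 = 1.5; pos_x_2 = 5.5; pos_y_2 = 2; pos_z_2 = 3; pos_x_3 = 6.5; pos_z_3 = 2; height_3 = 3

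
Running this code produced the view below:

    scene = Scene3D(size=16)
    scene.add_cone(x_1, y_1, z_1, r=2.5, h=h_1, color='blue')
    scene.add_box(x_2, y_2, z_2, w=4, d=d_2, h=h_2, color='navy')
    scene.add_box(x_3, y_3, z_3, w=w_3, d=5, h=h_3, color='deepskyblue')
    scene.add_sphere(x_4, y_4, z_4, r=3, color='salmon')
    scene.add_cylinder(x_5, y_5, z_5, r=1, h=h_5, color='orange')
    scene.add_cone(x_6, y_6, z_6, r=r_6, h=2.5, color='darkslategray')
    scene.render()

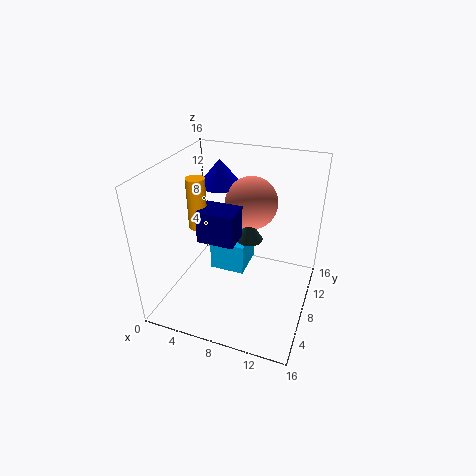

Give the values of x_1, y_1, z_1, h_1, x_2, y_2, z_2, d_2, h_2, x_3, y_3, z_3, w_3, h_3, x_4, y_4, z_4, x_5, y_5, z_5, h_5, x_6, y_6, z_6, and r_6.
x_1 = 4.5
y_1 = 11.5
z_1 = 12.5
h_1 = 3
x_2 = 4.5
y_2 = 5
z_2 = 8.5
d_2 = 3
h_2 = 3.5
x_3 = 3
y_3 = 11
z_3 = 0.5
w_3 = 4.5
h_3 = 4
x_4 = 8.5
y_4 = 11
z_4 = 11
x_5 = 4
y_5 = 6.5
z_5 = 9.5
h_5 = 5.5
x_6 = 9
y_6 = 9
z_6 = 7.5
r_6 = 1.5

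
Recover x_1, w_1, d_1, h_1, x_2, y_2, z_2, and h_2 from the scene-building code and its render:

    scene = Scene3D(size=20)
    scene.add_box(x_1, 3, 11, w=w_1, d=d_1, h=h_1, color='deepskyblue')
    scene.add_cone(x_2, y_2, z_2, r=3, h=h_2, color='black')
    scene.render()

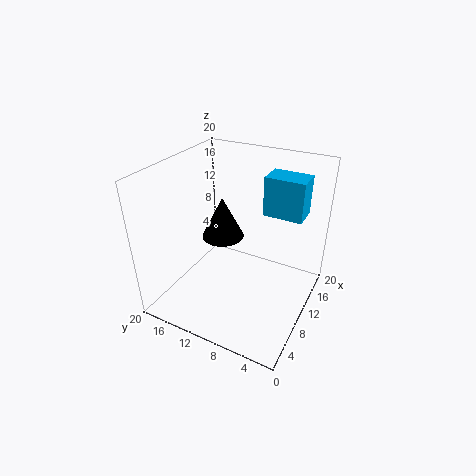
x_1 = 16; w_1 = 4; d_1 = 6; h_1 = 6; x_2 = 11; y_2 = 13; z_2 = 9; h_2 = 6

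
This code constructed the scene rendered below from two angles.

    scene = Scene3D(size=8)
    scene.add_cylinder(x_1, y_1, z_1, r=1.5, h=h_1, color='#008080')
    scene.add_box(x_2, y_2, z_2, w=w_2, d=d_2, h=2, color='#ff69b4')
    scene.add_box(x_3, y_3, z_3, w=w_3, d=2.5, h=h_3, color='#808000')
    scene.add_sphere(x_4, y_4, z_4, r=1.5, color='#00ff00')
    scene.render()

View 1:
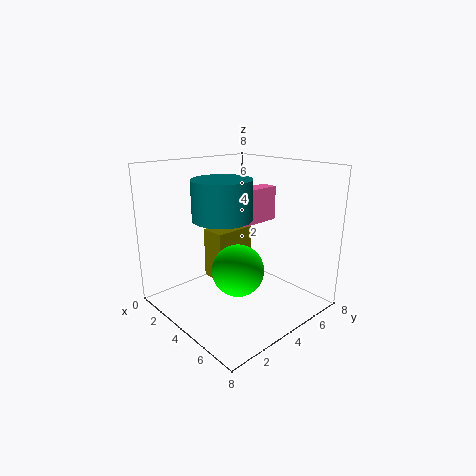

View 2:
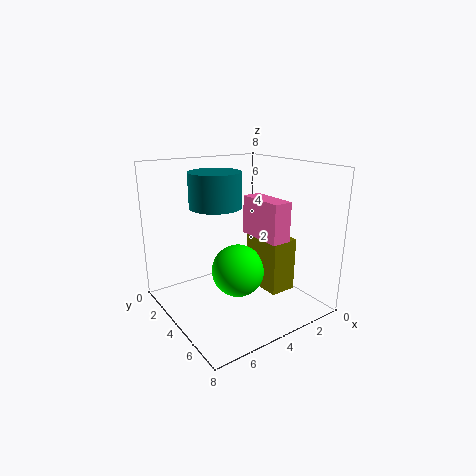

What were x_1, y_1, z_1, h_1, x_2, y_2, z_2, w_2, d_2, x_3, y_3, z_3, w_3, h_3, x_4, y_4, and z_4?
x_1 = 4.5, y_1 = 2.5, z_1 = 5.5, h_1 = 2, x_2 = 3, y_2 = 4.5, z_2 = 4.5, w_2 = 1, d_2 = 2.5, x_3 = 1.5, y_3 = 3.5, z_3 = 1, w_3 = 1.5, h_3 = 3, x_4 = 4, y_4 = 4, z_4 = 2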